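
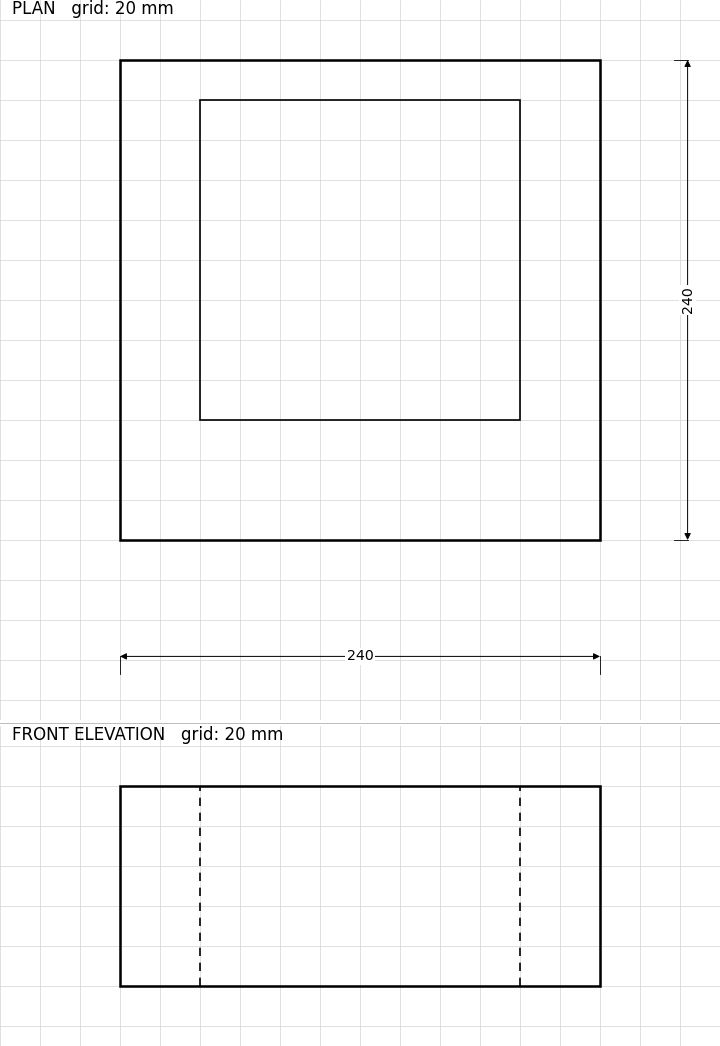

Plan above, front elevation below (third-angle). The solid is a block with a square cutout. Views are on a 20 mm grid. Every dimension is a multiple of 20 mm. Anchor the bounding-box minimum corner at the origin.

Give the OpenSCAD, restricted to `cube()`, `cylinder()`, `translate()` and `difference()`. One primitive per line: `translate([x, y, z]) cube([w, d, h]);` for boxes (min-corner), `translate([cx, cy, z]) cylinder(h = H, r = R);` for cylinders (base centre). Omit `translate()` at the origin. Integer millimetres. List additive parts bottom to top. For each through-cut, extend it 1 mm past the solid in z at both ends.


difference() {
  cube([240, 240, 100]);
  translate([40, 60, -1]) cube([160, 160, 102]);
}


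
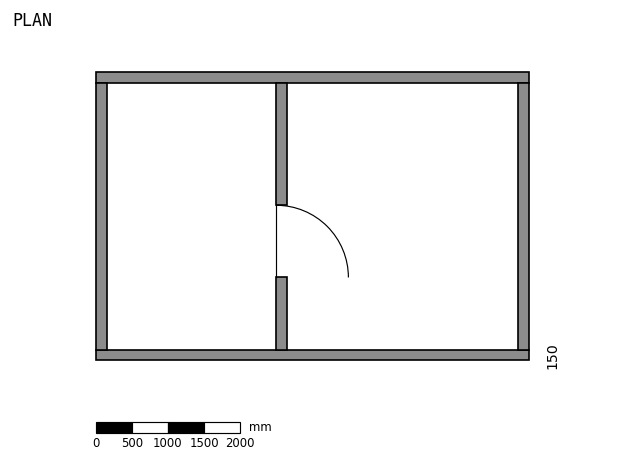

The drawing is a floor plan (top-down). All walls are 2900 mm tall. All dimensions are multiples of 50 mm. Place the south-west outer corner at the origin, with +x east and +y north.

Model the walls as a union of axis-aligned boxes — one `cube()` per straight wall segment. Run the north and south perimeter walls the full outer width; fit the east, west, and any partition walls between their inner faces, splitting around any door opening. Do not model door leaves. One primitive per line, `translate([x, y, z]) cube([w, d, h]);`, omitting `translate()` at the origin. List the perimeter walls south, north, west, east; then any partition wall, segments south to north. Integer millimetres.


cube([6000, 150, 2900]);
translate([0, 3850, 0]) cube([6000, 150, 2900]);
translate([0, 150, 0]) cube([150, 3700, 2900]);
translate([5850, 150, 0]) cube([150, 3700, 2900]);
translate([2500, 150, 0]) cube([150, 1000, 2900]);
translate([2500, 2150, 0]) cube([150, 1700, 2900]);


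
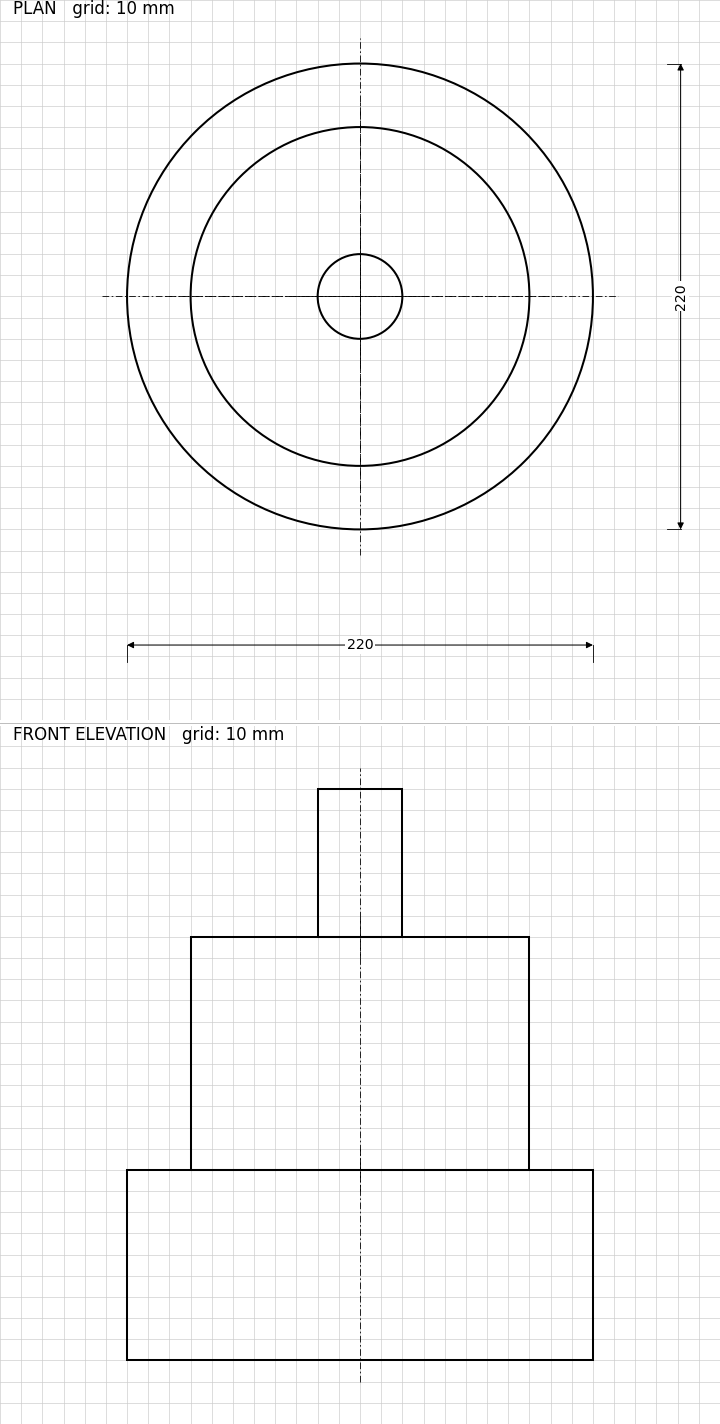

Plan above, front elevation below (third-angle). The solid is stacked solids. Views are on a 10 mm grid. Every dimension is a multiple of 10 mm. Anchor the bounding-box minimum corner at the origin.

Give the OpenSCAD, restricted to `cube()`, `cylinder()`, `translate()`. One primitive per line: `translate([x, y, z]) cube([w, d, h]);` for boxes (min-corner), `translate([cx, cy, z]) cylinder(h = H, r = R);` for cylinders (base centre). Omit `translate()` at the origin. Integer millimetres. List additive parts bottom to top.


translate([110, 110, 0]) cylinder(h = 90, r = 110);
translate([110, 110, 90]) cylinder(h = 110, r = 80);
translate([110, 110, 200]) cylinder(h = 70, r = 20);


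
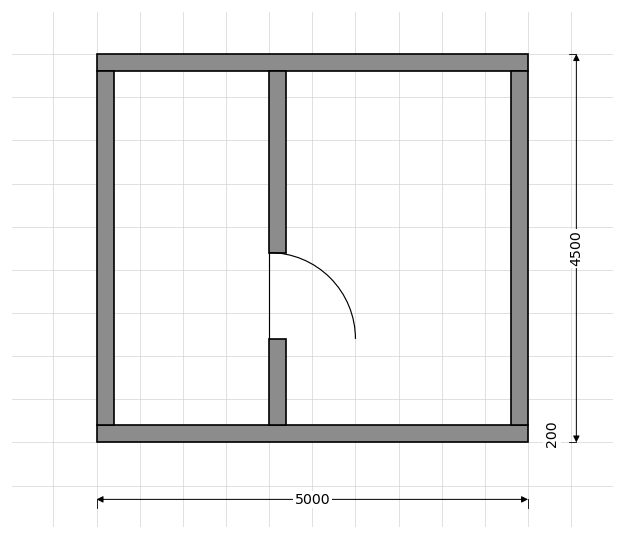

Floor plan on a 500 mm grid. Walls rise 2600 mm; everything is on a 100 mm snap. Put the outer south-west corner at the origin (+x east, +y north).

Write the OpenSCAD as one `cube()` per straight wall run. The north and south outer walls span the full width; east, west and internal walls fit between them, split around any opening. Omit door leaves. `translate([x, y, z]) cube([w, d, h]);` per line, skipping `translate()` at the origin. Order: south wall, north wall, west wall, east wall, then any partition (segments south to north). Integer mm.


cube([5000, 200, 2600]);
translate([0, 4300, 0]) cube([5000, 200, 2600]);
translate([0, 200, 0]) cube([200, 4100, 2600]);
translate([4800, 200, 0]) cube([200, 4100, 2600]);
translate([2000, 200, 0]) cube([200, 1000, 2600]);
translate([2000, 2200, 0]) cube([200, 2100, 2600]);


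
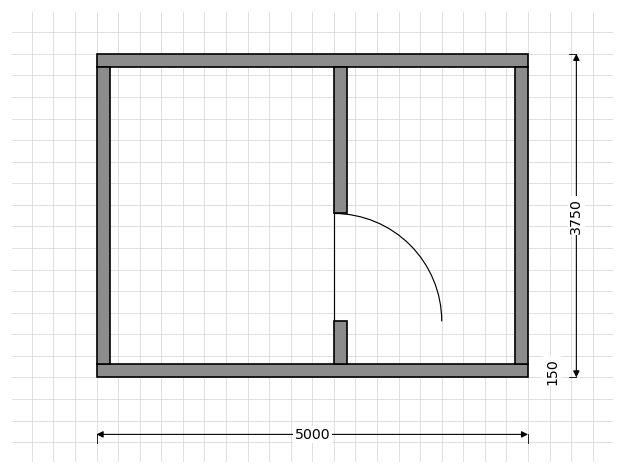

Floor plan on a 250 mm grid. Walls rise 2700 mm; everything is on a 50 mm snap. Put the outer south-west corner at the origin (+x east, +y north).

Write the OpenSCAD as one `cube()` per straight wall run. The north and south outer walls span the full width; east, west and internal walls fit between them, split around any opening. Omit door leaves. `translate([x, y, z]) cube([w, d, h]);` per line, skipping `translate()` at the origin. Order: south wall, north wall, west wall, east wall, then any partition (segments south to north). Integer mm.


cube([5000, 150, 2700]);
translate([0, 3600, 0]) cube([5000, 150, 2700]);
translate([0, 150, 0]) cube([150, 3450, 2700]);
translate([4850, 150, 0]) cube([150, 3450, 2700]);
translate([2750, 150, 0]) cube([150, 500, 2700]);
translate([2750, 1900, 0]) cube([150, 1700, 2700]);


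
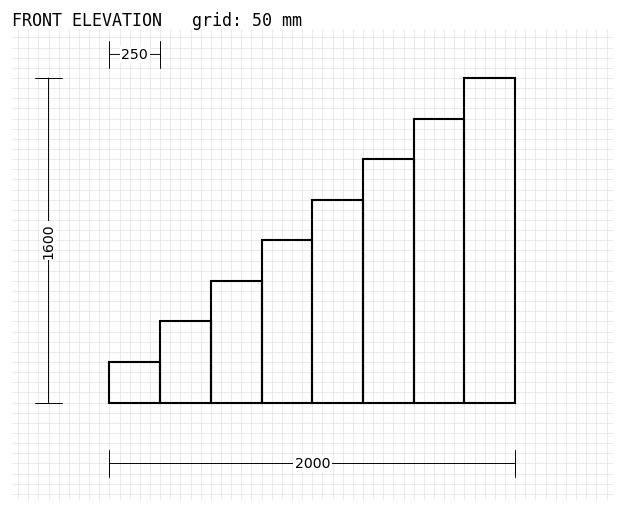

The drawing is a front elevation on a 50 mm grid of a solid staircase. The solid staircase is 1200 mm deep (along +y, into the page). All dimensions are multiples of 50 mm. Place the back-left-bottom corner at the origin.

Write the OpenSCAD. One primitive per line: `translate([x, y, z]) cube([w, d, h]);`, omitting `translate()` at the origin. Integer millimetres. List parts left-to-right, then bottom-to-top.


cube([250, 1200, 200]);
translate([250, 0, 0]) cube([250, 1200, 400]);
translate([500, 0, 0]) cube([250, 1200, 600]);
translate([750, 0, 0]) cube([250, 1200, 800]);
translate([1000, 0, 0]) cube([250, 1200, 1000]);
translate([1250, 0, 0]) cube([250, 1200, 1200]);
translate([1500, 0, 0]) cube([250, 1200, 1400]);
translate([1750, 0, 0]) cube([250, 1200, 1600]);


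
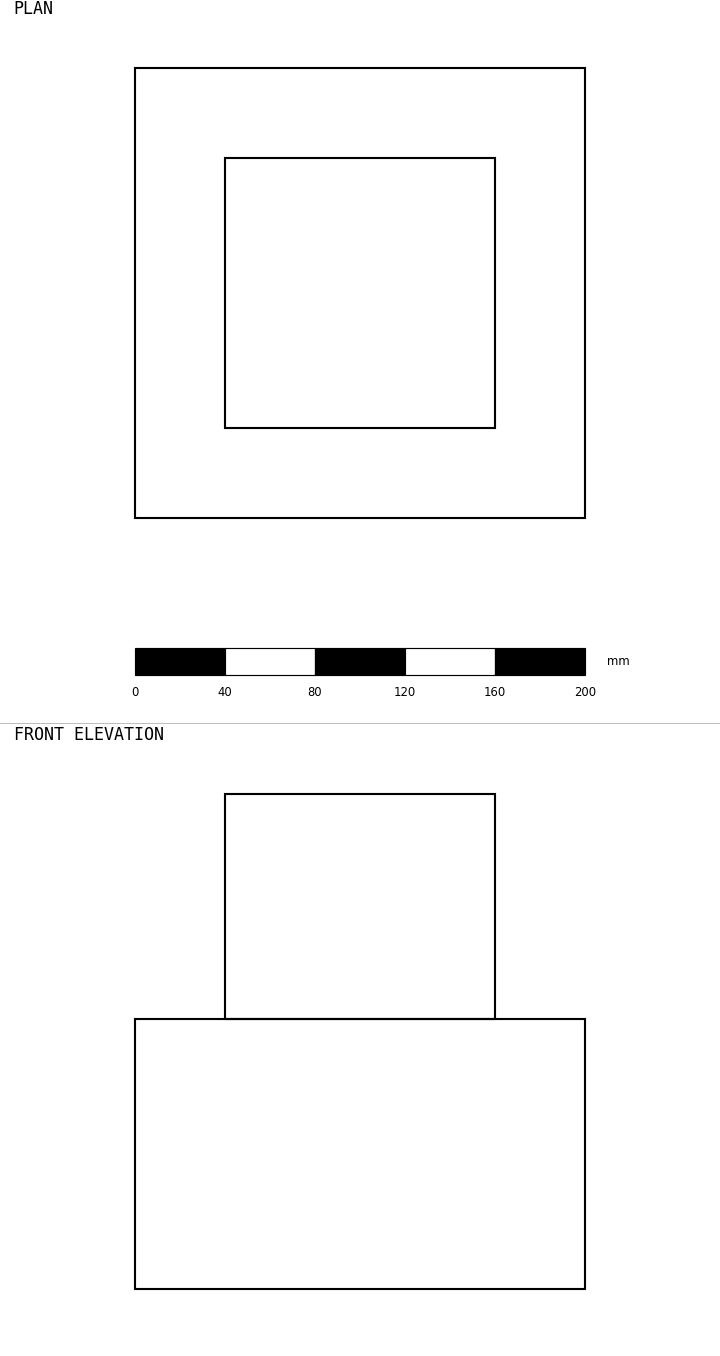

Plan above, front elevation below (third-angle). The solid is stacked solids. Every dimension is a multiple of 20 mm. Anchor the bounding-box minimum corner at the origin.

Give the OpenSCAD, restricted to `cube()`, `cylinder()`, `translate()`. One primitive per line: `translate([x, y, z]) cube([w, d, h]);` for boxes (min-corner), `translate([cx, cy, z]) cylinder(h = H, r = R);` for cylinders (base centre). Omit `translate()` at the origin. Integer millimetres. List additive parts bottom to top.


cube([200, 200, 120]);
translate([40, 40, 120]) cube([120, 120, 100]);


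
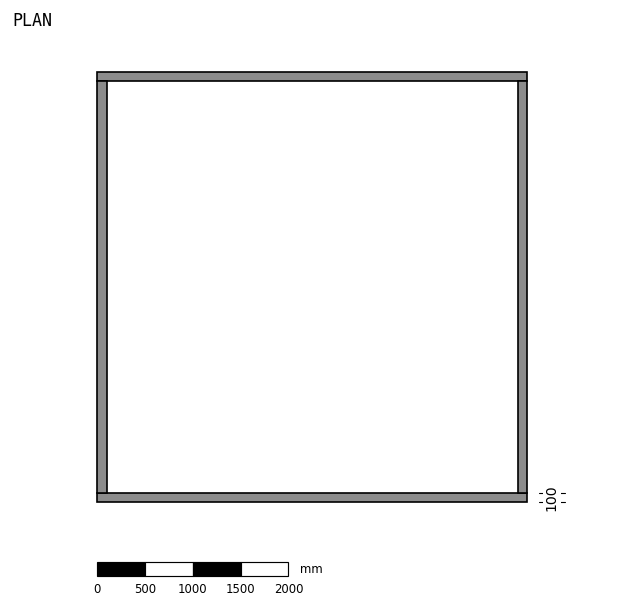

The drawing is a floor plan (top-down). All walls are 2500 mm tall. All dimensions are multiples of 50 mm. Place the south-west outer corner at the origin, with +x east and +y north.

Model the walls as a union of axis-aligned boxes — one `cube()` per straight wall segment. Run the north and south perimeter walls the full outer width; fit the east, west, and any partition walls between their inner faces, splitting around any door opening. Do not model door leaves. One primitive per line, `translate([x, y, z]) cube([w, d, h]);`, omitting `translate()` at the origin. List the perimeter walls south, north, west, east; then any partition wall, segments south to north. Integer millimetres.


cube([4500, 100, 2500]);
translate([0, 4400, 0]) cube([4500, 100, 2500]);
translate([0, 100, 0]) cube([100, 4300, 2500]);
translate([4400, 100, 0]) cube([100, 4300, 2500]);


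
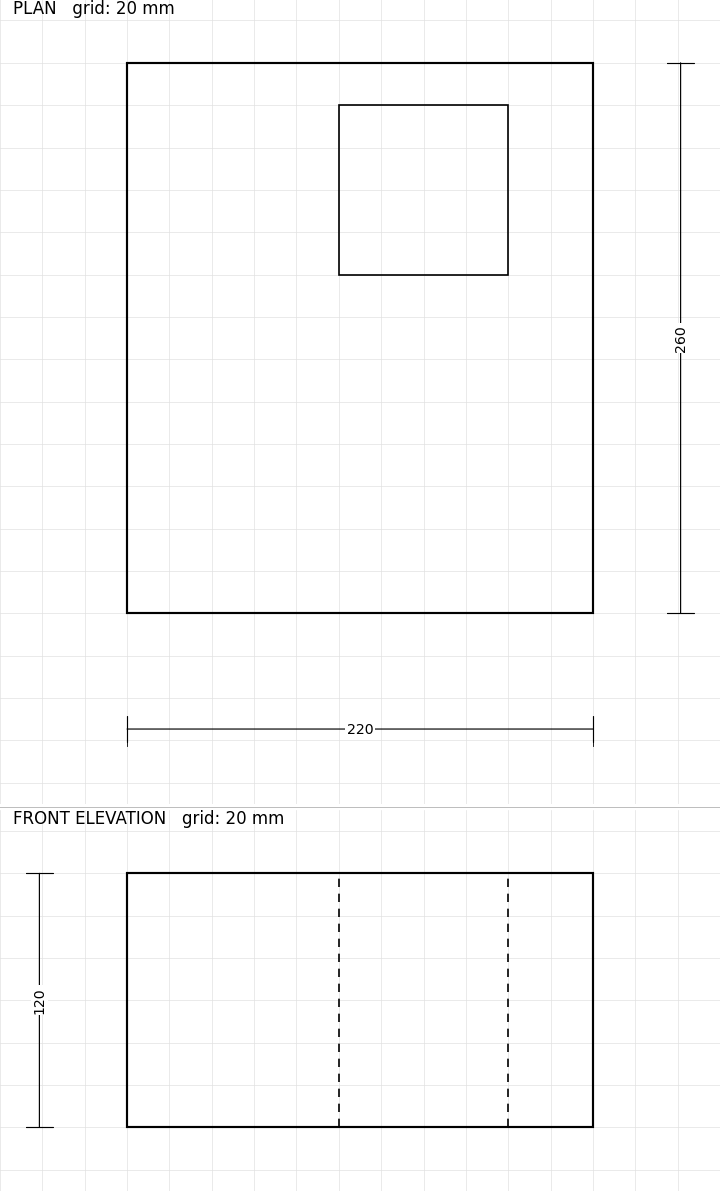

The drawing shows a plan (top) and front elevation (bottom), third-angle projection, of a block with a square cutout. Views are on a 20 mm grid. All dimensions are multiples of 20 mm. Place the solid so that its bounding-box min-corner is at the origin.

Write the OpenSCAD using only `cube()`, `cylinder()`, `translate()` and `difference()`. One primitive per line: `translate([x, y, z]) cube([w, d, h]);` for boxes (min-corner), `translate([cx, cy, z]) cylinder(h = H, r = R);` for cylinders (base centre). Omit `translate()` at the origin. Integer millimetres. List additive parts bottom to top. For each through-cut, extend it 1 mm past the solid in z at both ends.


difference() {
  cube([220, 260, 120]);
  translate([100, 160, -1]) cube([80, 80, 122]);
}


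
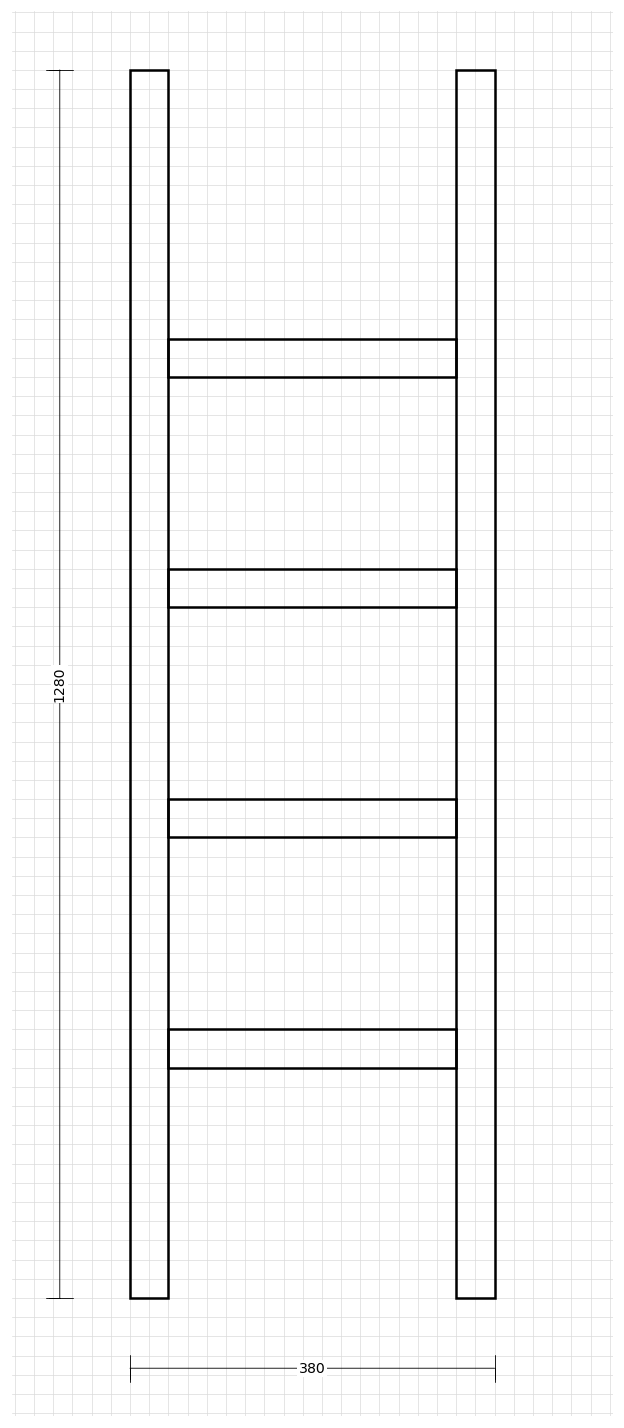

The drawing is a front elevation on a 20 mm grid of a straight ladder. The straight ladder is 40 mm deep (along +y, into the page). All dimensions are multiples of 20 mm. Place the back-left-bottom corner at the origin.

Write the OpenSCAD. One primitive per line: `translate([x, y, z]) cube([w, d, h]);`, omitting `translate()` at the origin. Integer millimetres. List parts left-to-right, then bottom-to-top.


cube([40, 40, 1280]);
translate([40, 0, 240]) cube([300, 40, 40]);
translate([40, 0, 480]) cube([300, 40, 40]);
translate([40, 0, 720]) cube([300, 40, 40]);
translate([40, 0, 960]) cube([300, 40, 40]);
translate([340, 0, 0]) cube([40, 40, 1280]);


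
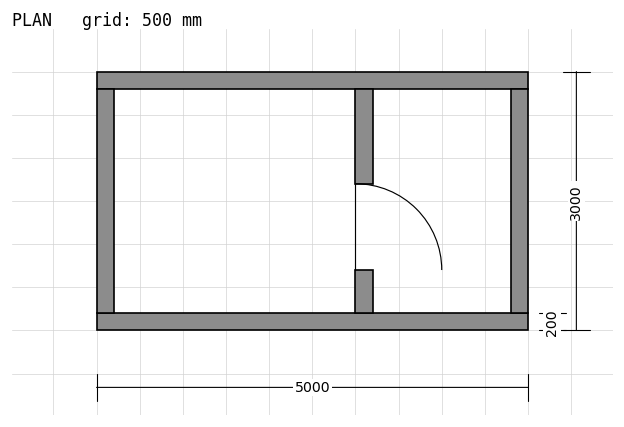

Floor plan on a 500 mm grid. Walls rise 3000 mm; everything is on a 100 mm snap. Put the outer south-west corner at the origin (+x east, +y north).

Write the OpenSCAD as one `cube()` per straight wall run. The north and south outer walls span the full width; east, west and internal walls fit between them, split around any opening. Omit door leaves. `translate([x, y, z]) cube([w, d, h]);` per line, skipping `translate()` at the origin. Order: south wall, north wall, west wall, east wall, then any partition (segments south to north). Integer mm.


cube([5000, 200, 3000]);
translate([0, 2800, 0]) cube([5000, 200, 3000]);
translate([0, 200, 0]) cube([200, 2600, 3000]);
translate([4800, 200, 0]) cube([200, 2600, 3000]);
translate([3000, 200, 0]) cube([200, 500, 3000]);
translate([3000, 1700, 0]) cube([200, 1100, 3000]);


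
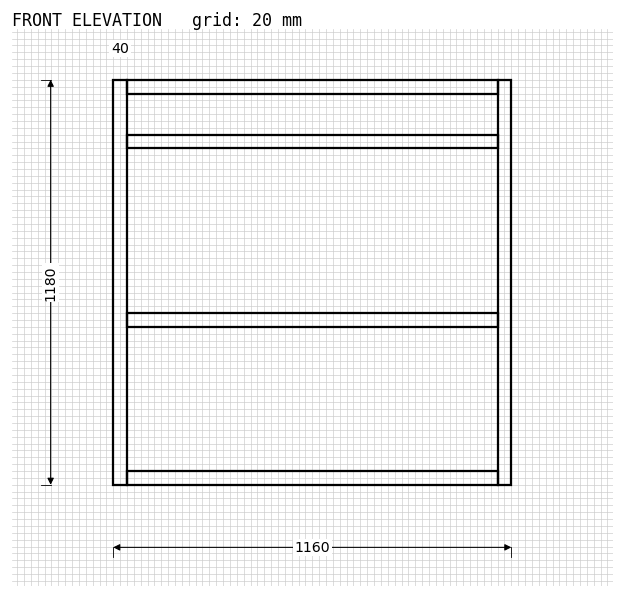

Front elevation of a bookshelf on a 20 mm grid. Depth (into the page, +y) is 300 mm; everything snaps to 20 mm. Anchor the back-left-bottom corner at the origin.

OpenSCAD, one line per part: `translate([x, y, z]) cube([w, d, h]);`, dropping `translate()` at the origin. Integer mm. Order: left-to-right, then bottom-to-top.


cube([40, 300, 1180]);
translate([40, 0, 0]) cube([1080, 300, 40]);
translate([40, 0, 460]) cube([1080, 300, 40]);
translate([40, 0, 980]) cube([1080, 300, 40]);
translate([40, 0, 1140]) cube([1080, 300, 40]);
translate([1120, 0, 0]) cube([40, 300, 1180]);


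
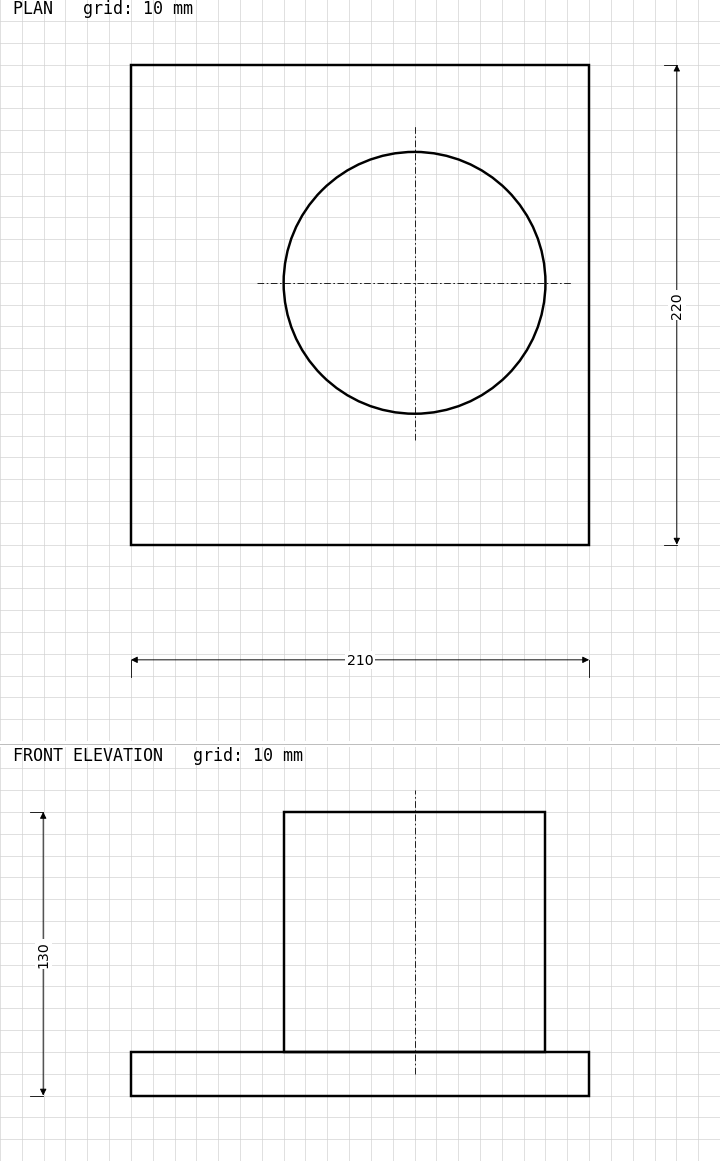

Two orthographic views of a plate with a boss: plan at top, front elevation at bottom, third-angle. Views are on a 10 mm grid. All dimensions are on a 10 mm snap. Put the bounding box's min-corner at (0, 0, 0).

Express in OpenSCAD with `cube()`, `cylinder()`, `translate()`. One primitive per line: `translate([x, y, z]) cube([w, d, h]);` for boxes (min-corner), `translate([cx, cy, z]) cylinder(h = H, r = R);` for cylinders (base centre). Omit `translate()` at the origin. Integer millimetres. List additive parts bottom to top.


cube([210, 220, 20]);
translate([130, 120, 20]) cylinder(h = 110, r = 60);


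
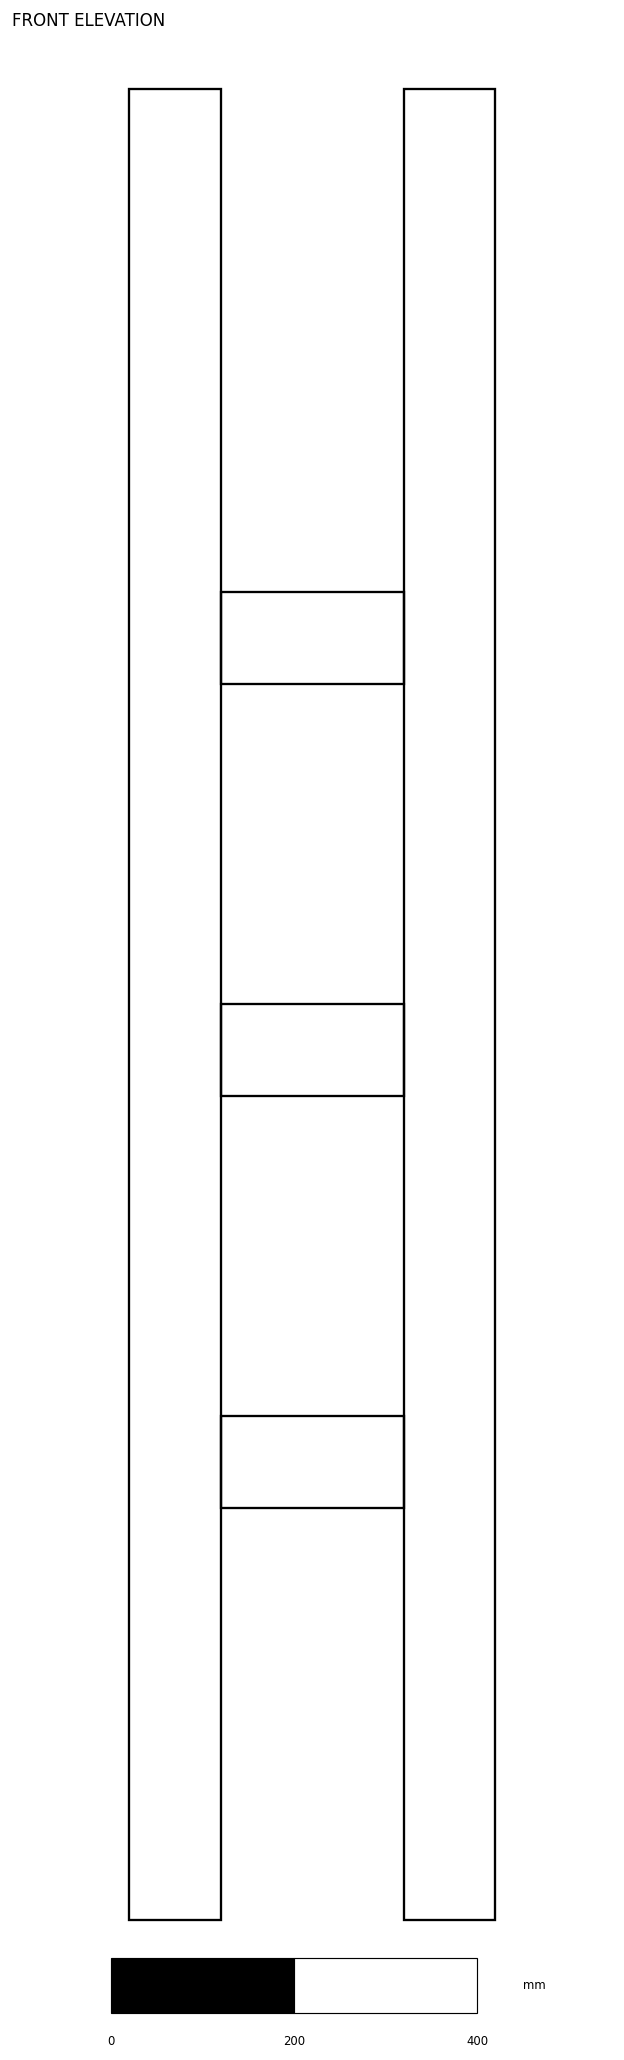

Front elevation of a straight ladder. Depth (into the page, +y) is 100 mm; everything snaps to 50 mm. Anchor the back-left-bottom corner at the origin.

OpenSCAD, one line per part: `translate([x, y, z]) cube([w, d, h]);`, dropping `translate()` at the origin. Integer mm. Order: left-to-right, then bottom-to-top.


cube([100, 100, 2000]);
translate([100, 0, 450]) cube([200, 100, 100]);
translate([100, 0, 900]) cube([200, 100, 100]);
translate([100, 0, 1350]) cube([200, 100, 100]);
translate([300, 0, 0]) cube([100, 100, 2000]);


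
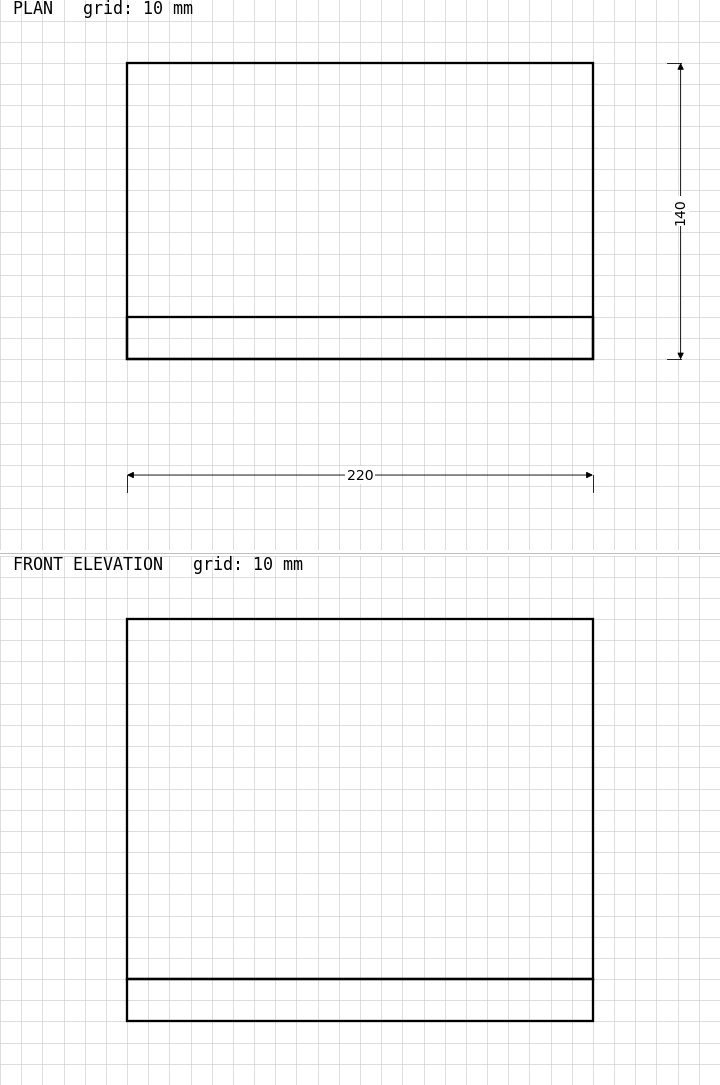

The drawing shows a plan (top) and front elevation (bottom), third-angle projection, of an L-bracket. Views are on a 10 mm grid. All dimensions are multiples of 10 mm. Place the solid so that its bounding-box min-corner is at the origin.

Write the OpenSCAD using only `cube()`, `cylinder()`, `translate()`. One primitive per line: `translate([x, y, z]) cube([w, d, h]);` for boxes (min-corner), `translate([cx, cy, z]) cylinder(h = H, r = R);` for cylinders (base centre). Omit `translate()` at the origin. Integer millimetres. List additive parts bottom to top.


cube([220, 140, 20]);
translate([0, 0, 20]) cube([220, 20, 170]);


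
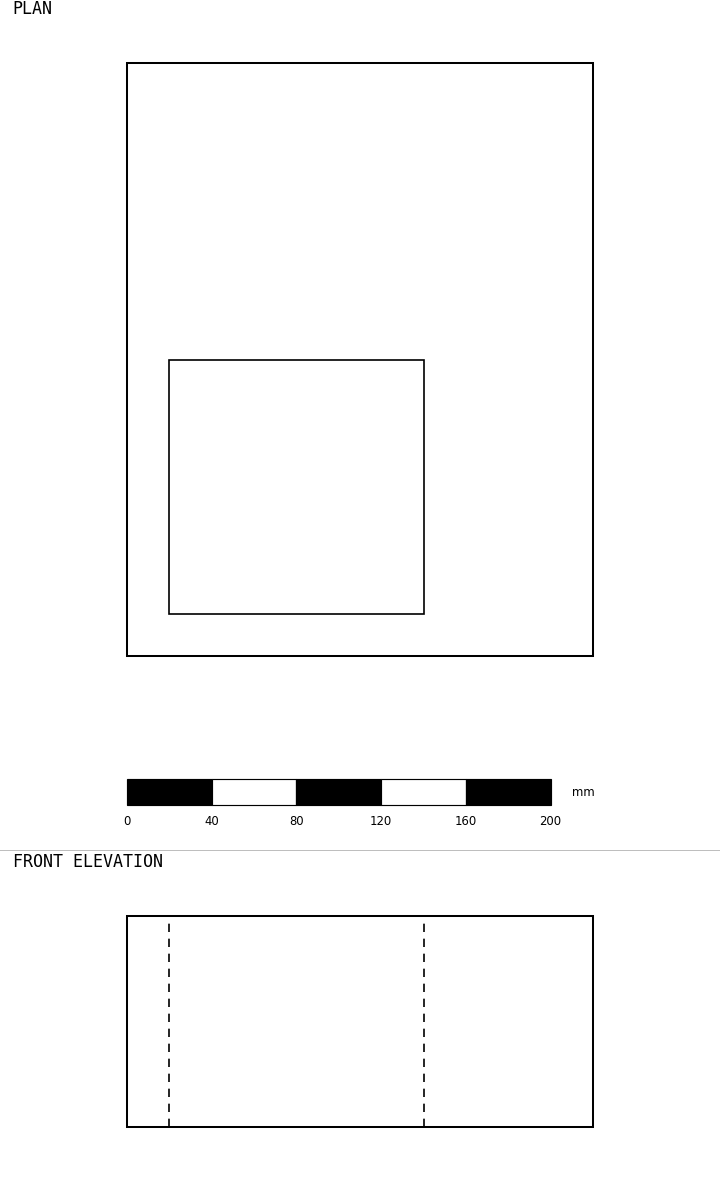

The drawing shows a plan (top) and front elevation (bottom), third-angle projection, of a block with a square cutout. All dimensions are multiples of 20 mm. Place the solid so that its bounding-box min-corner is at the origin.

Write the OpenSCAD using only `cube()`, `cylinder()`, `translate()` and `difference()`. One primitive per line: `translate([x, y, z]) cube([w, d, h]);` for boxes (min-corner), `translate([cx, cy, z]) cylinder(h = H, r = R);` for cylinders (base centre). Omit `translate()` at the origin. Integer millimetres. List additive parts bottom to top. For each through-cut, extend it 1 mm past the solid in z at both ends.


difference() {
  cube([220, 280, 100]);
  translate([20, 20, -1]) cube([120, 120, 102]);
}


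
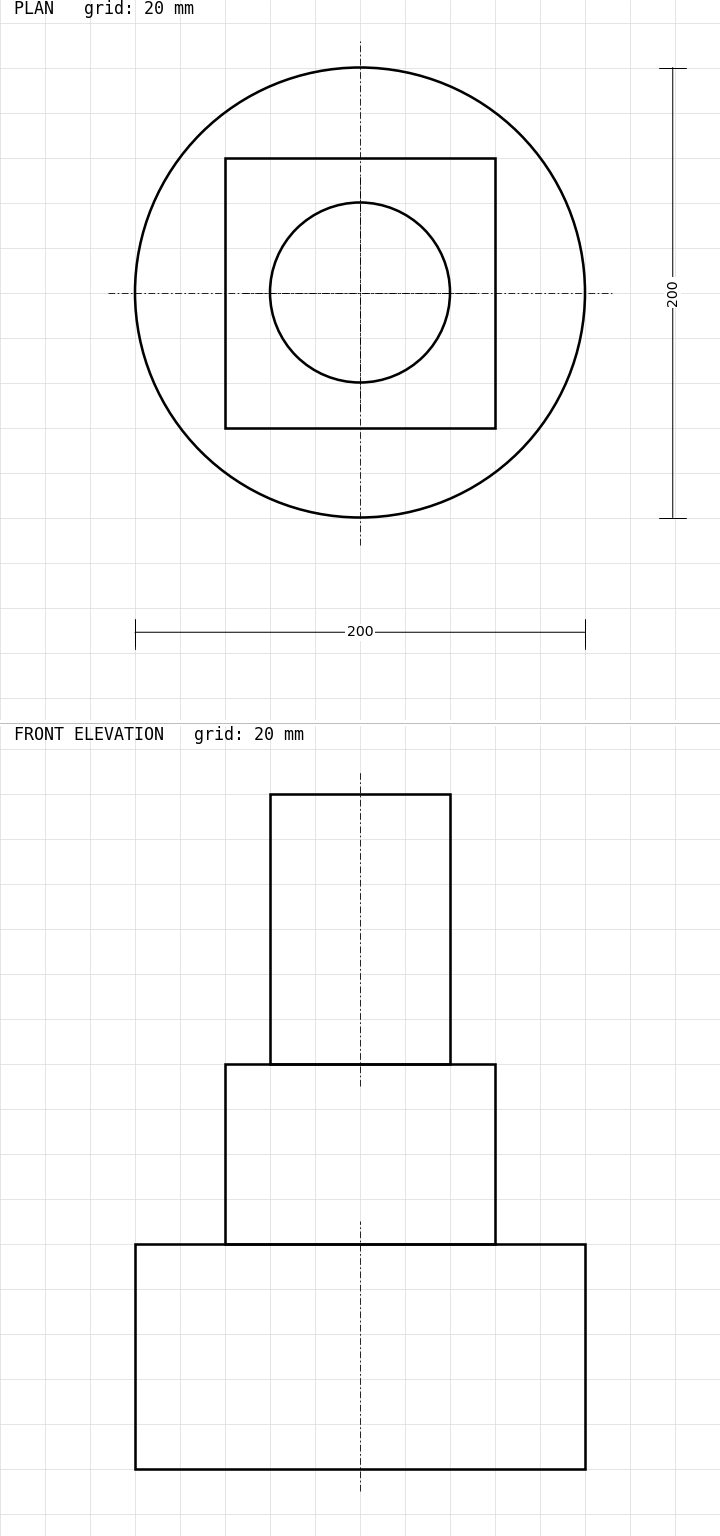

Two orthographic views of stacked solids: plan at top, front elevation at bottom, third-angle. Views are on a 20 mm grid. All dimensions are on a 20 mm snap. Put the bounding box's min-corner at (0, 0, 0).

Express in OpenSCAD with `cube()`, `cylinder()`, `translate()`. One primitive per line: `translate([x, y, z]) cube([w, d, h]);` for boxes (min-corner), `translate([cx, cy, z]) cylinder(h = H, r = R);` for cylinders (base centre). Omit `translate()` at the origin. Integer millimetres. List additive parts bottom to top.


translate([100, 100, 0]) cylinder(h = 100, r = 100);
translate([40, 40, 100]) cube([120, 120, 80]);
translate([100, 100, 180]) cylinder(h = 120, r = 40);


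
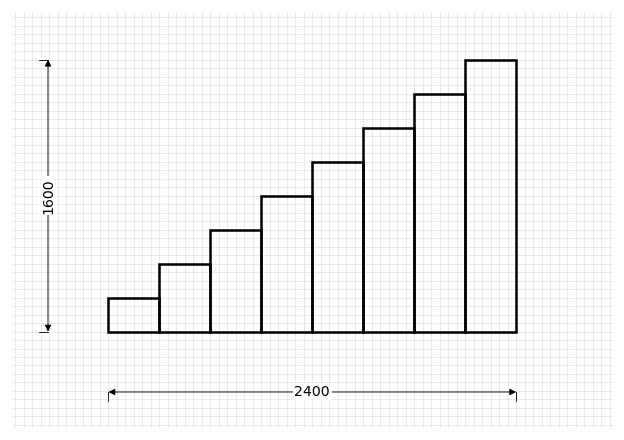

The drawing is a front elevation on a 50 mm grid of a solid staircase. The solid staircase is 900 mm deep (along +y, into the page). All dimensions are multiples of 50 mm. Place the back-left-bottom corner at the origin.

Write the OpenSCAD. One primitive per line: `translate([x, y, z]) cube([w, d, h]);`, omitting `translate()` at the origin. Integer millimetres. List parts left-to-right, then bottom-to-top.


cube([300, 900, 200]);
translate([300, 0, 0]) cube([300, 900, 400]);
translate([600, 0, 0]) cube([300, 900, 600]);
translate([900, 0, 0]) cube([300, 900, 800]);
translate([1200, 0, 0]) cube([300, 900, 1000]);
translate([1500, 0, 0]) cube([300, 900, 1200]);
translate([1800, 0, 0]) cube([300, 900, 1400]);
translate([2100, 0, 0]) cube([300, 900, 1600]);


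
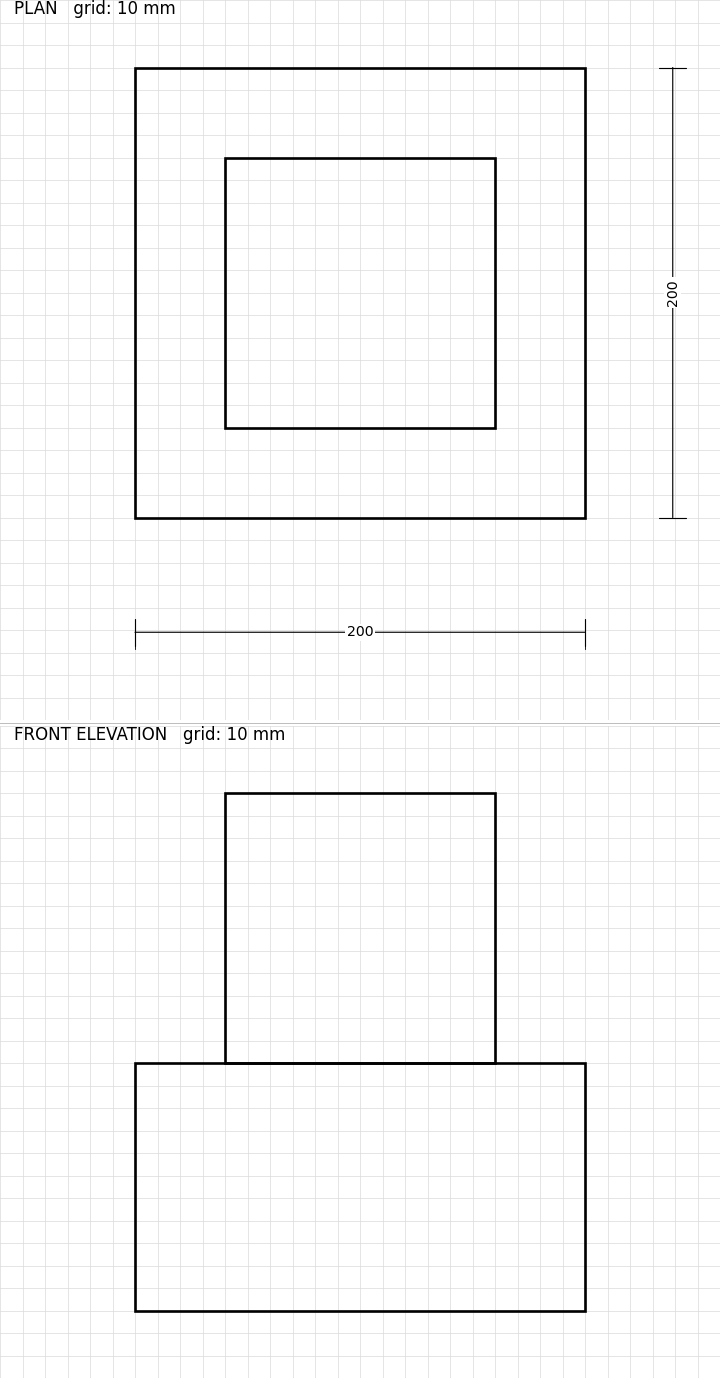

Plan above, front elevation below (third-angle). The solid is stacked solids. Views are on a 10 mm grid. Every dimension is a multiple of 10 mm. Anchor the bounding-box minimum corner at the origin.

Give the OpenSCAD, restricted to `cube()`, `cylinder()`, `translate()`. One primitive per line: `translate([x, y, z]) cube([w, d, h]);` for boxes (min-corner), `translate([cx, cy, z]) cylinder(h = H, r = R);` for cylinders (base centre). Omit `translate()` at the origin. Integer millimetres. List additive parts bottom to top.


cube([200, 200, 110]);
translate([40, 40, 110]) cube([120, 120, 120]);


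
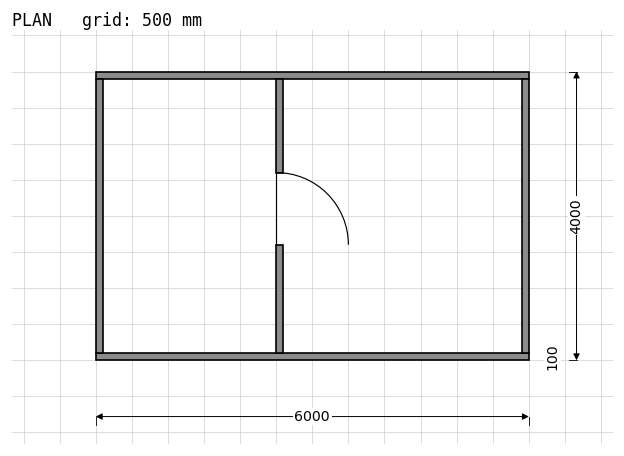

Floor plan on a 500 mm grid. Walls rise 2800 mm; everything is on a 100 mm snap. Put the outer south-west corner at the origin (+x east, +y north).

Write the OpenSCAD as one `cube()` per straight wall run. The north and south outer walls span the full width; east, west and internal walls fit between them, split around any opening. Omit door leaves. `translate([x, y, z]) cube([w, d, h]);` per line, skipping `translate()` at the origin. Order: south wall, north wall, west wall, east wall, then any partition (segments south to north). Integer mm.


cube([6000, 100, 2800]);
translate([0, 3900, 0]) cube([6000, 100, 2800]);
translate([0, 100, 0]) cube([100, 3800, 2800]);
translate([5900, 100, 0]) cube([100, 3800, 2800]);
translate([2500, 100, 0]) cube([100, 1500, 2800]);
translate([2500, 2600, 0]) cube([100, 1300, 2800]);


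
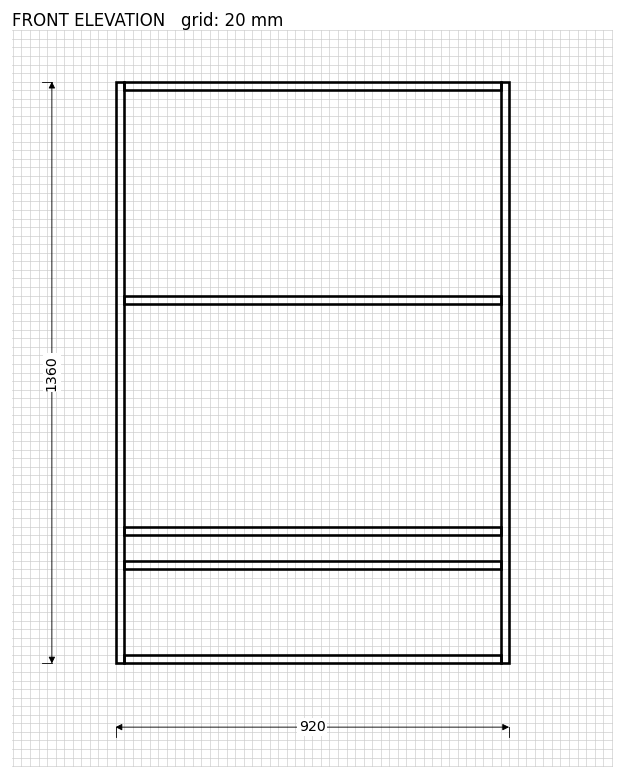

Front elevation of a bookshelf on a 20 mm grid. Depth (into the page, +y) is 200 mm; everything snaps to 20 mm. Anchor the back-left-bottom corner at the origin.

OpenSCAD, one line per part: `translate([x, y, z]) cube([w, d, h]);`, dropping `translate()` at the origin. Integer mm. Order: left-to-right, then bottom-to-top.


cube([20, 200, 1360]);
translate([20, 0, 0]) cube([880, 200, 20]);
translate([20, 0, 220]) cube([880, 200, 20]);
translate([20, 0, 300]) cube([880, 200, 20]);
translate([20, 0, 840]) cube([880, 200, 20]);
translate([20, 0, 1340]) cube([880, 200, 20]);
translate([900, 0, 0]) cube([20, 200, 1360]);


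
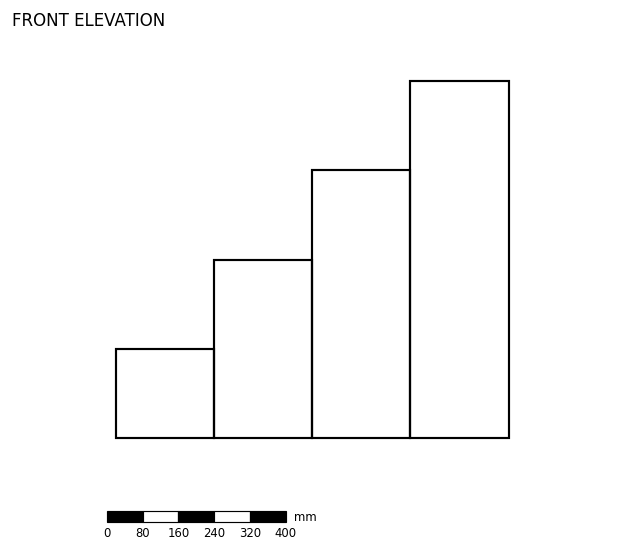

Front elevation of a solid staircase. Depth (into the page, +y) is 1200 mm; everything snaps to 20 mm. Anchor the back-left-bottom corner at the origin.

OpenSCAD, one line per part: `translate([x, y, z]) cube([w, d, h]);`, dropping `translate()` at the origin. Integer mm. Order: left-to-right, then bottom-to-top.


cube([220, 1200, 200]);
translate([220, 0, 0]) cube([220, 1200, 400]);
translate([440, 0, 0]) cube([220, 1200, 600]);
translate([660, 0, 0]) cube([220, 1200, 800]);


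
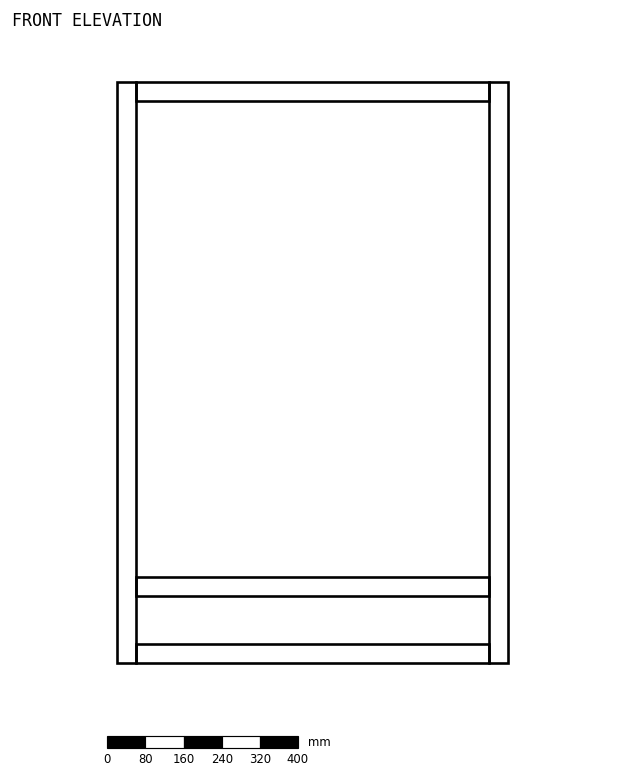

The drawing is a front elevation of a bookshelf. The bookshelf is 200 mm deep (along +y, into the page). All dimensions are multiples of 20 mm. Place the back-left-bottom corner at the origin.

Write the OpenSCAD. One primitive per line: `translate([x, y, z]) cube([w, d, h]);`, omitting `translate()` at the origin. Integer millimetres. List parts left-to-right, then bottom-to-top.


cube([40, 200, 1220]);
translate([40, 0, 0]) cube([740, 200, 40]);
translate([40, 0, 140]) cube([740, 200, 40]);
translate([40, 0, 1180]) cube([740, 200, 40]);
translate([780, 0, 0]) cube([40, 200, 1220]);


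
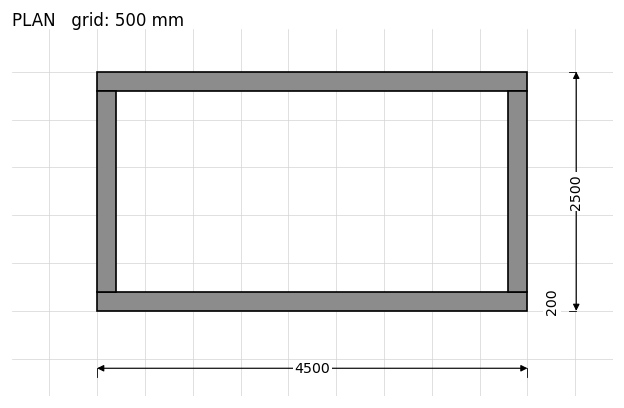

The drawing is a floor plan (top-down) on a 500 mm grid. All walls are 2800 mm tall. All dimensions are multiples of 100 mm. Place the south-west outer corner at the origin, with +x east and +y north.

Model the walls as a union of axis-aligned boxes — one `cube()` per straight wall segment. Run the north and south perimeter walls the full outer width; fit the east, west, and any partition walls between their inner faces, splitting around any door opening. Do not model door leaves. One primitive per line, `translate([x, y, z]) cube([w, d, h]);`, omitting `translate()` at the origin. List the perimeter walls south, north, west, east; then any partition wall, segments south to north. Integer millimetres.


cube([4500, 200, 2800]);
translate([0, 2300, 0]) cube([4500, 200, 2800]);
translate([0, 200, 0]) cube([200, 2100, 2800]);
translate([4300, 200, 0]) cube([200, 2100, 2800]);


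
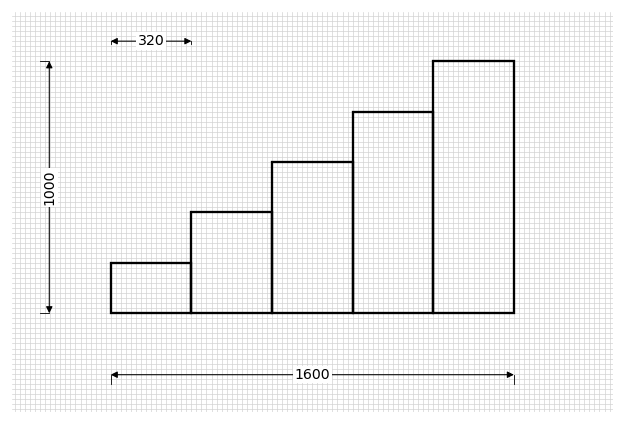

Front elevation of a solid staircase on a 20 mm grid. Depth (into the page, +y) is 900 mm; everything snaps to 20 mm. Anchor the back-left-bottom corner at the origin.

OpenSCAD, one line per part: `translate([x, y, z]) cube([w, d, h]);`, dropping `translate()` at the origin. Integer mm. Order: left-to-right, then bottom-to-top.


cube([320, 900, 200]);
translate([320, 0, 0]) cube([320, 900, 400]);
translate([640, 0, 0]) cube([320, 900, 600]);
translate([960, 0, 0]) cube([320, 900, 800]);
translate([1280, 0, 0]) cube([320, 900, 1000]);


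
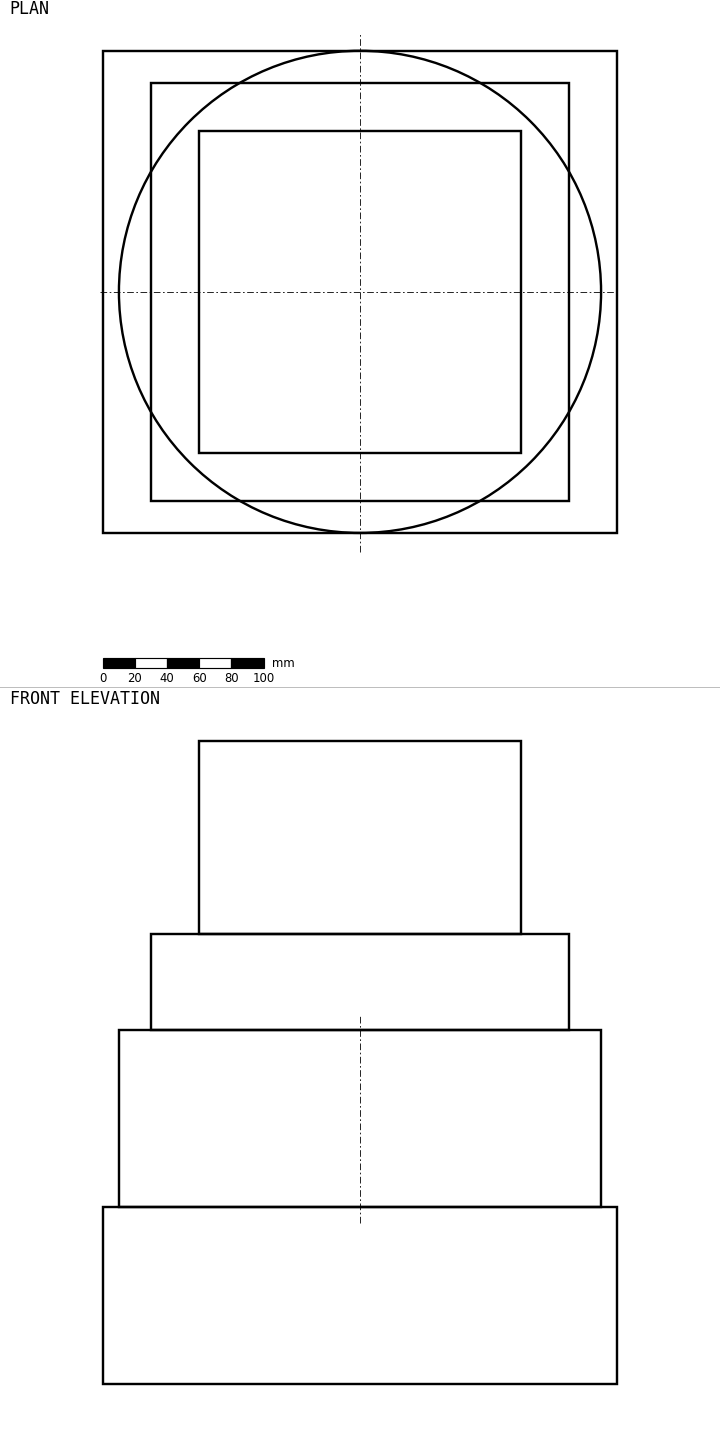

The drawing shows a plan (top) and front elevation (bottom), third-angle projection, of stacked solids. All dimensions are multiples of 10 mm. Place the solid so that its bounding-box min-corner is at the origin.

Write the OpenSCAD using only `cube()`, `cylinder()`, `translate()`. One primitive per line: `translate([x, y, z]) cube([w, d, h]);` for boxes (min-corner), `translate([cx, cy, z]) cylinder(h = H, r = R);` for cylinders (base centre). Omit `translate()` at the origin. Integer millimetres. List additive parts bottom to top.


cube([320, 300, 110]);
translate([160, 150, 110]) cylinder(h = 110, r = 150);
translate([30, 20, 220]) cube([260, 260, 60]);
translate([60, 50, 280]) cube([200, 200, 120]);


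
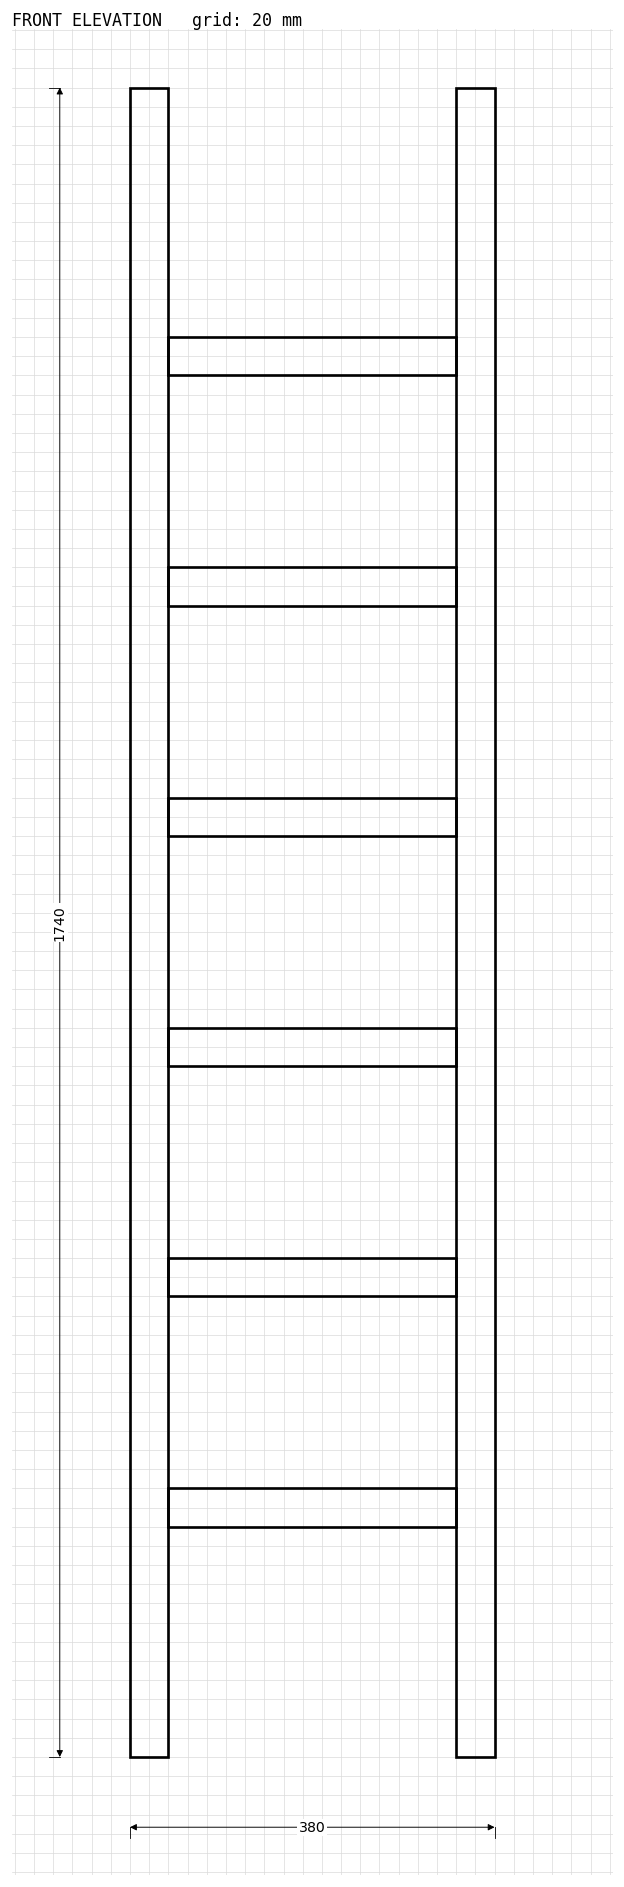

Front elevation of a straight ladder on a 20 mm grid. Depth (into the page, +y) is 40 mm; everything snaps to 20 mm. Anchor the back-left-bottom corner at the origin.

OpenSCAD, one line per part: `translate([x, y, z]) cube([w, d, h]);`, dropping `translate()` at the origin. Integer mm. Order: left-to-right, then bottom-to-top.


cube([40, 40, 1740]);
translate([40, 0, 240]) cube([300, 40, 40]);
translate([40, 0, 480]) cube([300, 40, 40]);
translate([40, 0, 720]) cube([300, 40, 40]);
translate([40, 0, 960]) cube([300, 40, 40]);
translate([40, 0, 1200]) cube([300, 40, 40]);
translate([40, 0, 1440]) cube([300, 40, 40]);
translate([340, 0, 0]) cube([40, 40, 1740]);


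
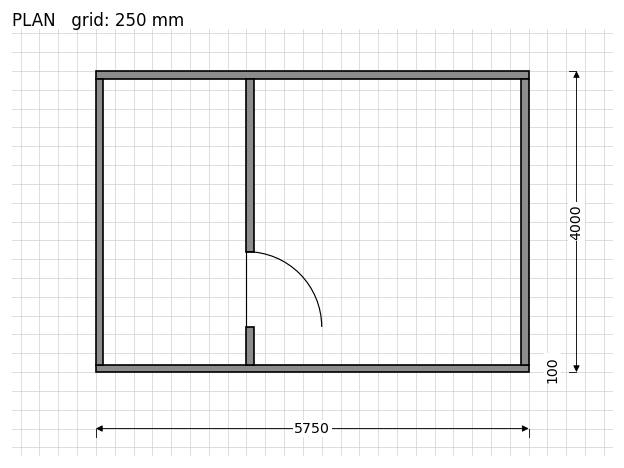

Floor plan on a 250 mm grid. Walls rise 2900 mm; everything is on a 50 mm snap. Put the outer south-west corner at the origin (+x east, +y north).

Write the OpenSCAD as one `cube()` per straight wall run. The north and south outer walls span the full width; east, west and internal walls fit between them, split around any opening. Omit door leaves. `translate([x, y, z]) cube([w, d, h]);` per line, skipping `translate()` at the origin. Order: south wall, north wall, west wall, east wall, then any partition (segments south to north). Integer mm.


cube([5750, 100, 2900]);
translate([0, 3900, 0]) cube([5750, 100, 2900]);
translate([0, 100, 0]) cube([100, 3800, 2900]);
translate([5650, 100, 0]) cube([100, 3800, 2900]);
translate([2000, 100, 0]) cube([100, 500, 2900]);
translate([2000, 1600, 0]) cube([100, 2300, 2900]);


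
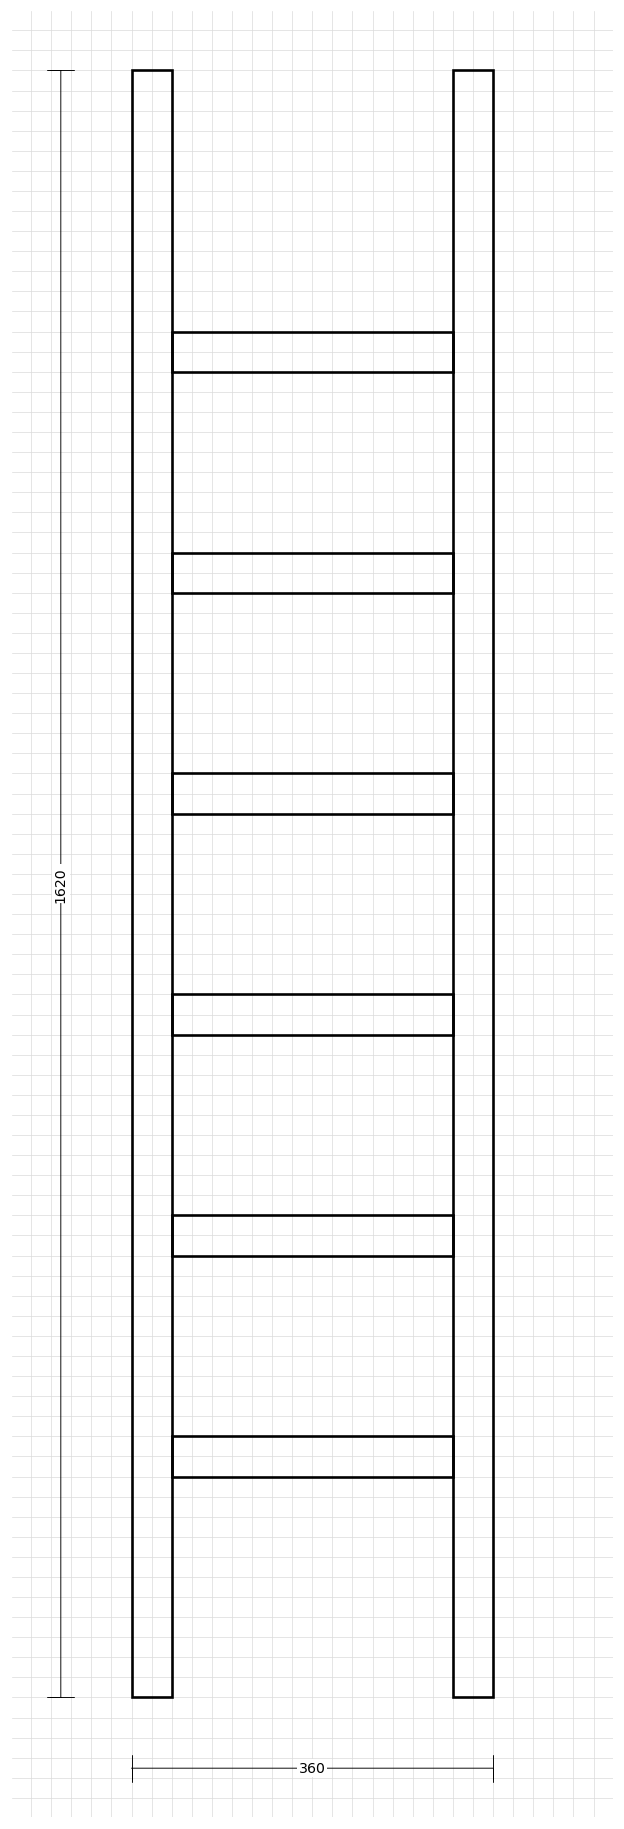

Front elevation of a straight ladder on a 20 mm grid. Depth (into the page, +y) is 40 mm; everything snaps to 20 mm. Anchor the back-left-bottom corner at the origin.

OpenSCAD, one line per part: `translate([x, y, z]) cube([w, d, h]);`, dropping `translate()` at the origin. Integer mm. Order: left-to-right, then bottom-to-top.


cube([40, 40, 1620]);
translate([40, 0, 220]) cube([280, 40, 40]);
translate([40, 0, 440]) cube([280, 40, 40]);
translate([40, 0, 660]) cube([280, 40, 40]);
translate([40, 0, 880]) cube([280, 40, 40]);
translate([40, 0, 1100]) cube([280, 40, 40]);
translate([40, 0, 1320]) cube([280, 40, 40]);
translate([320, 0, 0]) cube([40, 40, 1620]);


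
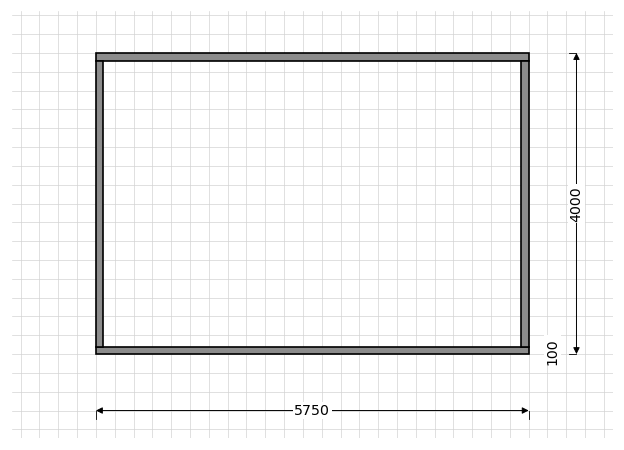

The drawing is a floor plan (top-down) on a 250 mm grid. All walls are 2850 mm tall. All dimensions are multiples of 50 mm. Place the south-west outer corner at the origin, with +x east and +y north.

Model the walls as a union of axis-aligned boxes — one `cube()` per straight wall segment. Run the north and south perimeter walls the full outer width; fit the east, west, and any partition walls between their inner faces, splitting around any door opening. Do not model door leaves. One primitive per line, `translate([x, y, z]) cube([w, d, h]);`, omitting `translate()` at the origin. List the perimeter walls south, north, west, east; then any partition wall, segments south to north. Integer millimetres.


cube([5750, 100, 2850]);
translate([0, 3900, 0]) cube([5750, 100, 2850]);
translate([0, 100, 0]) cube([100, 3800, 2850]);
translate([5650, 100, 0]) cube([100, 3800, 2850]);


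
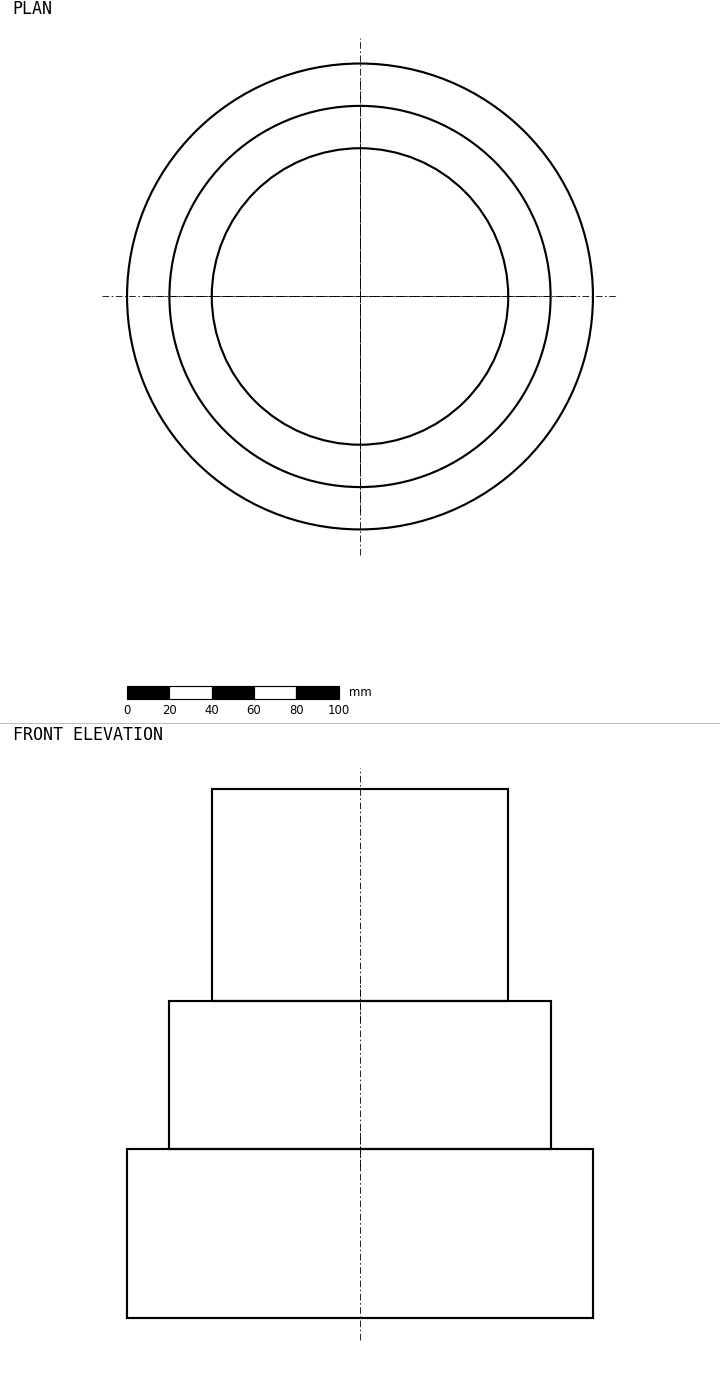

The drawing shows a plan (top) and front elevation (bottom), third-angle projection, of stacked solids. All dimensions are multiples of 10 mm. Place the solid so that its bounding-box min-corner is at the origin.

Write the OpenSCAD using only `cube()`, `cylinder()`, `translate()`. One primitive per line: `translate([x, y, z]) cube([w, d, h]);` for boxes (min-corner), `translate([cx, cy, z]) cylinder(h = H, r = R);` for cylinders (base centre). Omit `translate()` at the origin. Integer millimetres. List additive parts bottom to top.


translate([110, 110, 0]) cylinder(h = 80, r = 110);
translate([110, 110, 80]) cylinder(h = 70, r = 90);
translate([110, 110, 150]) cylinder(h = 100, r = 70);


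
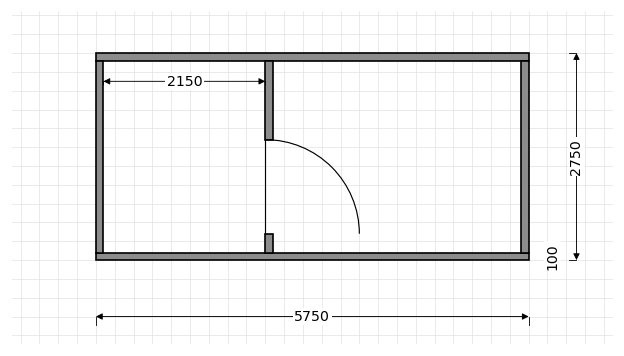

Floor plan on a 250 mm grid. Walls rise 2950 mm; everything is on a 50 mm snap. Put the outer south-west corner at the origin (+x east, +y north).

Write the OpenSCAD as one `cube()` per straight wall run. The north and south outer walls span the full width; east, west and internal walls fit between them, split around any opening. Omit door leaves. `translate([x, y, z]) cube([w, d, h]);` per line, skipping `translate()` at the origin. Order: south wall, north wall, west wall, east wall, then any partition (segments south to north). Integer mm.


cube([5750, 100, 2950]);
translate([0, 2650, 0]) cube([5750, 100, 2950]);
translate([0, 100, 0]) cube([100, 2550, 2950]);
translate([5650, 100, 0]) cube([100, 2550, 2950]);
translate([2250, 100, 0]) cube([100, 250, 2950]);
translate([2250, 1600, 0]) cube([100, 1050, 2950]);


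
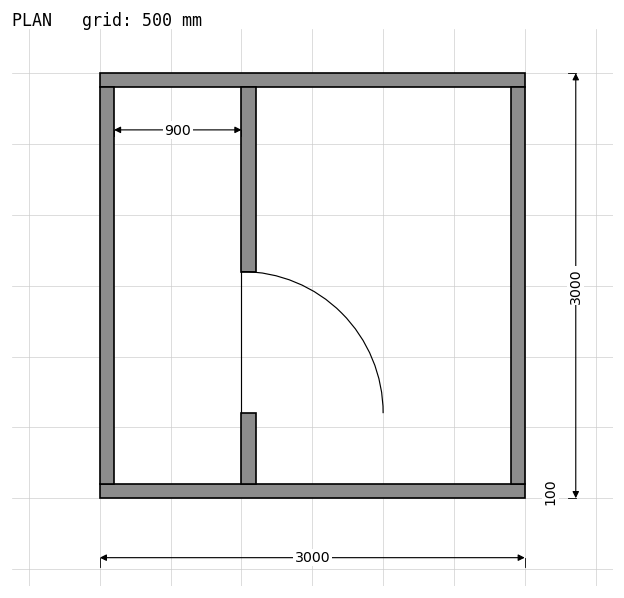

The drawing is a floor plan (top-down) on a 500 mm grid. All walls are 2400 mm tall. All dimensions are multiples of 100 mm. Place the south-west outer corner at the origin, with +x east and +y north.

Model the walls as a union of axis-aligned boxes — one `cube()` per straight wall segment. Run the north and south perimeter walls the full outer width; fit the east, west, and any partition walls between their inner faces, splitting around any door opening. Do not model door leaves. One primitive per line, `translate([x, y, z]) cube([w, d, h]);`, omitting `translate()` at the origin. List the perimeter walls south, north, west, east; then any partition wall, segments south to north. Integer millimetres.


cube([3000, 100, 2400]);
translate([0, 2900, 0]) cube([3000, 100, 2400]);
translate([0, 100, 0]) cube([100, 2800, 2400]);
translate([2900, 100, 0]) cube([100, 2800, 2400]);
translate([1000, 100, 0]) cube([100, 500, 2400]);
translate([1000, 1600, 0]) cube([100, 1300, 2400]);


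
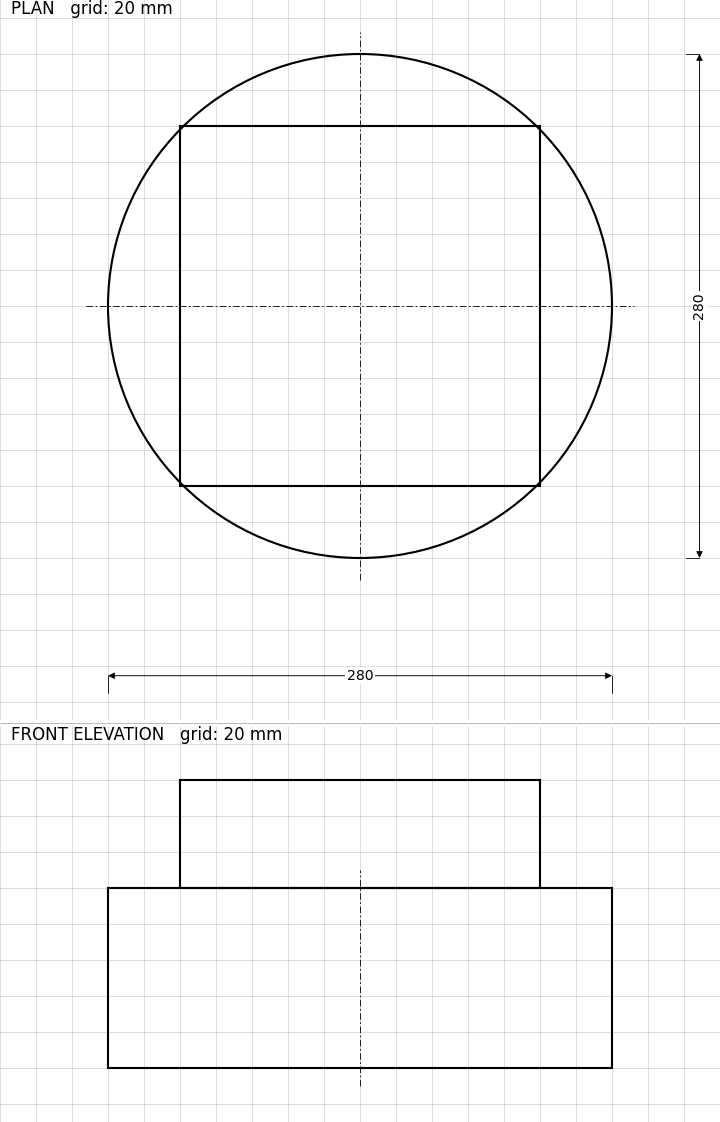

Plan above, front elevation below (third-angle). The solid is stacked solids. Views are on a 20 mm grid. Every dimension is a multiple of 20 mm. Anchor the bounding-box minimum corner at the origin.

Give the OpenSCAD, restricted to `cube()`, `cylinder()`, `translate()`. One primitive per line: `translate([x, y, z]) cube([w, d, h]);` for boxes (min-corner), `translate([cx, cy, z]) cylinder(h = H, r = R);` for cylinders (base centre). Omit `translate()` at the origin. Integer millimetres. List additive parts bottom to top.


translate([140, 140, 0]) cylinder(h = 100, r = 140);
translate([40, 40, 100]) cube([200, 200, 60]);


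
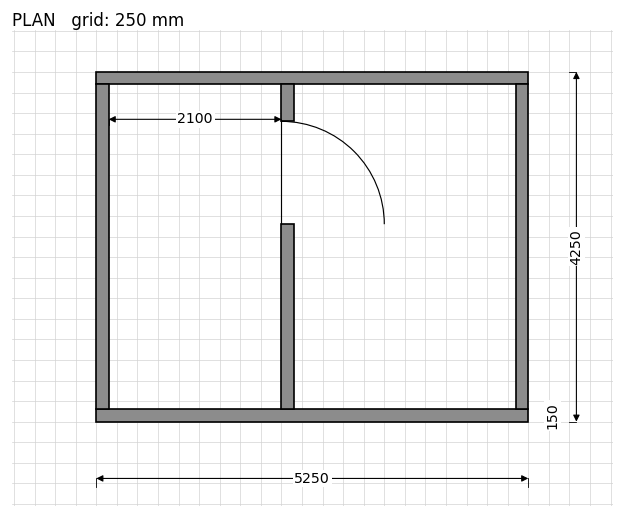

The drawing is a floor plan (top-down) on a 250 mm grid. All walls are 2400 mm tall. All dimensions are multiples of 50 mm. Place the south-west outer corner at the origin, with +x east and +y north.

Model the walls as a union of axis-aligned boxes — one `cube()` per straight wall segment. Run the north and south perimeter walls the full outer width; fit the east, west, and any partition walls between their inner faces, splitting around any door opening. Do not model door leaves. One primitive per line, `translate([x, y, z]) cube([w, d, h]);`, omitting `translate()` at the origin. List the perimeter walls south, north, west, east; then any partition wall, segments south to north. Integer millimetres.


cube([5250, 150, 2400]);
translate([0, 4100, 0]) cube([5250, 150, 2400]);
translate([0, 150, 0]) cube([150, 3950, 2400]);
translate([5100, 150, 0]) cube([150, 3950, 2400]);
translate([2250, 150, 0]) cube([150, 2250, 2400]);
translate([2250, 3650, 0]) cube([150, 450, 2400]);
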